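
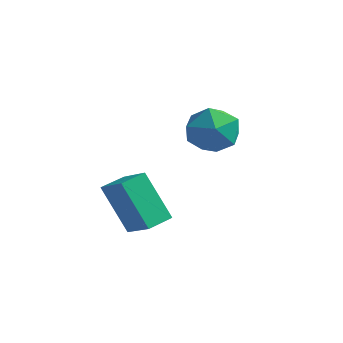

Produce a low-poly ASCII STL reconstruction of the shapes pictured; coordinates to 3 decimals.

solid 
facet normal -0.604 -0.361 0.711
outer loop
vertex -3.389 0.484 4.114
vertex -2.838 -0.52 4.073
vertex -2.482 0.299 4.791
endloop
endfacet
facet normal -0.516 0.344 0.785
outer loop
vertex -3.389 0.484 4.114
vertex -2.482 0.299 4.791
vertex -2.609 1.31 4.265
endloop
endfacet
facet normal -0.731 0.657 0.181
outer loop
vertex -3.389 0.484 4.114
vertex -2.609 1.31 4.265
vertex -3.043 1.115 3.222
endloop
endfacet
facet normal -0.953 0.147 -0.266
outer loop
vertex -3.389 0.484 4.114
vertex -3.043 1.115 3.222
vertex -3.184 -0.016 3.103
endloop
endfacet
facet normal -0.874 -0.482 0.061
outer loop
vertex -3.389 0.484 4.114
vertex -3.184 -0.016 3.103
vertex -2.838 -0.52 4.073
endloop
endfacet
facet normal 0.182 0.472 0.863
outer loop
vertex -2.609 1.31 4.265
vertex -2.482 0.299 4.791
vertex -1.576 0.816 4.317
endloop
endfacet
facet normal 0.039 -0.668 0.743
outer loop
vertex -2.482 0.299 4.791
vertex -2.838 -0.52 4.073
vertex -1.717 -0.315 4.198
endloop
endfacet
facet normal -0.398 -0.864 -0.307
outer loop
vertex -2.838 -0.52 4.073
vertex -3.184 -0.016 3.103
vertex -2.151 -0.51 3.155
endloop
endfacet
facet normal -0.525 0.154 -0.837
outer loop
vertex -3.184 -0.016 3.103
vertex -3.043 1.115 3.222
vertex -2.278 0.501 2.629
endloop
endfacet
facet normal -0.166 0.979 -0.114
outer loop
vertex -3.043 1.115 3.222
vertex -2.609 1.31 4.265
vertex -1.922 1.32 3.347
endloop
endfacet
facet normal 0.953 -0.147 0.266
outer loop
vertex -1.371 0.316 3.306
vertex -1.576 0.816 4.317
vertex -1.717 -0.315 4.198
endloop
endfacet
facet normal 0.731 -0.657 -0.181
outer loop
vertex -1.371 0.316 3.306
vertex -1.717 -0.315 4.198
vertex -2.151 -0.51 3.155
endloop
endfacet
facet normal 0.516 -0.344 -0.785
outer loop
vertex -1.371 0.316 3.306
vertex -2.151 -0.51 3.155
vertex -2.278 0.501 2.629
endloop
endfacet
facet normal 0.604 0.361 -0.711
outer loop
vertex -1.371 0.316 3.306
vertex -2.278 0.501 2.629
vertex -1.922 1.32 3.347
endloop
endfacet
facet normal 0.874 0.482 -0.061
outer loop
vertex -1.371 0.316 3.306
vertex -1.922 1.32 3.347
vertex -1.576 0.816 4.317
endloop
endfacet
facet normal 0.525 -0.154 0.837
outer loop
vertex -1.717 -0.315 4.198
vertex -1.576 0.816 4.317
vertex -2.482 0.299 4.791
endloop
endfacet
facet normal 0.166 -0.979 0.114
outer loop
vertex -2.151 -0.51 3.155
vertex -1.717 -0.315 4.198
vertex -2.838 -0.52 4.073
endloop
endfacet
facet normal -0.182 -0.472 -0.863
outer loop
vertex -2.278 0.501 2.629
vertex -2.151 -0.51 3.155
vertex -3.184 -0.016 3.103
endloop
endfacet
facet normal -0.039 0.668 -0.743
outer loop
vertex -1.922 1.32 3.347
vertex -2.278 0.501 2.629
vertex -3.043 1.115 3.222
endloop
endfacet
facet normal 0.398 0.864 0.307
outer loop
vertex -1.576 0.816 4.317
vertex -1.922 1.32 3.347
vertex -2.609 1.31 4.265
endloop
endfacet
facet normal -0.849 0.212 -0.485
outer loop
vertex -3.667 -4.156 2.257
vertex -3.498 -3.121 2.413
vertex -2.588 -4.054 0.412
endloop
endfacet
facet normal -0.159 -0.976 -0.147
outer loop
vertex -1.442 -4.339 1.067
vertex -3.667 -4.156 2.257
vertex -2.588 -4.054 0.412
endloop
endfacet
facet normal -0.849 0.212 -0.485
outer loop
vertex -2.588 -4.054 0.412
vertex -3.498 -3.121 2.413
vertex -2.419 -3.019 0.568
endloop
endfacet
facet normal 0.505 0.048 -0.862
outer loop
vertex -2.419 -3.019 0.568
vertex -1.442 -4.339 1.067
vertex -2.588 -4.054 0.412
endloop
endfacet
facet normal -0.505 -0.048 0.862
outer loop
vertex -3.667 -4.156 2.257
vertex -2.352 -3.406 3.068
vertex -3.498 -3.121 2.413
endloop
endfacet
facet normal -0.159 -0.976 -0.147
outer loop
vertex -2.521 -4.441 2.912
vertex -3.667 -4.156 2.257
vertex -1.442 -4.339 1.067
endloop
endfacet
facet normal -0.505 -0.048 0.862
outer loop
vertex -2.521 -4.441 2.912
vertex -2.352 -3.406 3.068
vertex -3.667 -4.156 2.257
endloop
endfacet
facet normal 0.159 0.976 0.147
outer loop
vertex -3.498 -3.121 2.413
vertex -2.352 -3.406 3.068
vertex -2.419 -3.019 0.568
endloop
endfacet
facet normal 0.505 0.048 -0.862
outer loop
vertex -1.273 -3.304 1.223
vertex -1.442 -4.339 1.067
vertex -2.419 -3.019 0.568
endloop
endfacet
facet normal 0.159 0.976 0.147
outer loop
vertex -2.419 -3.019 0.568
vertex -2.352 -3.406 3.068
vertex -1.273 -3.304 1.223
endloop
endfacet
facet normal 0.849 -0.212 0.485
outer loop
vertex -1.273 -3.304 1.223
vertex -2.521 -4.441 2.912
vertex -1.442 -4.339 1.067
endloop
endfacet
facet normal 0.849 -0.212 0.485
outer loop
vertex -2.352 -3.406 3.068
vertex -2.521 -4.441 2.912
vertex -1.273 -3.304 1.223
endloop
endfacet

endsolid


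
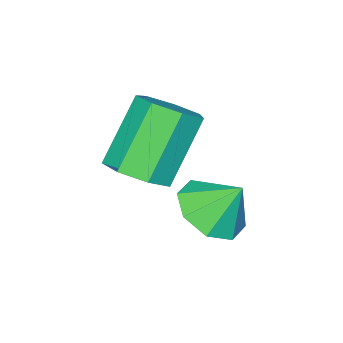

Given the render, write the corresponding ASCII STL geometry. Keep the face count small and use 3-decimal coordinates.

solid 
facet normal 0.230 -0.553 -0.801
outer loop
vertex -1.549 1.764 -2.941
vertex -2.058 2.387 -3.517
vertex -1.119 2.328 -3.207
endloop
endfacet
facet normal 0.500 0.027 0.865
outer loop
vertex -1.549 1.764 -2.941
vertex -1.119 2.328 -3.207
vertex -2.342 3.073 -2.523
endloop
endfacet
facet normal 0.230 -0.553 -0.801
outer loop
vertex -1.119 2.328 -3.207
vertex -2.058 2.387 -3.517
vertex -1.24 2.927 -3.655
endloop
endfacet
facet normal 0.637 0.540 0.550
outer loop
vertex -1.119 2.328 -3.207
vertex -1.24 2.927 -3.655
vertex -2.342 3.073 -2.523
endloop
endfacet
facet normal 0.230 -0.552 -0.801
outer loop
vertex -1.24 2.927 -3.655
vertex -2.058 2.387 -3.517
vertex -1.84 3.21 -4.022
endloop
endfacet
facet normal 0.320 0.928 0.192
outer loop
vertex -1.24 2.927 -3.655
vertex -1.84 3.21 -4.022
vertex -2.342 3.073 -2.523
endloop
endfacet
facet normal 0.229 -0.552 -0.801
outer loop
vertex -1.84 3.21 -4.022
vertex -2.058 2.387 -3.517
vertex -2.567 3.011 -4.093
endloop
endfacet
facet normal -0.264 0.965 -0.000
outer loop
vertex -1.84 3.21 -4.022
vertex -2.567 3.011 -4.093
vertex -2.342 3.073 -2.523
endloop
endfacet
facet normal 0.229 -0.553 -0.801
outer loop
vertex -2.567 3.011 -4.093
vertex -2.058 2.387 -3.517
vertex -2.996 2.446 -3.826
endloop
endfacet
facet normal -0.773 0.628 0.086
outer loop
vertex -2.567 3.011 -4.093
vertex -2.996 2.446 -3.826
vertex -2.342 3.073 -2.523
endloop
endfacet
facet normal 0.229 -0.553 -0.801
outer loop
vertex -2.996 2.446 -3.826
vertex -2.058 2.387 -3.517
vertex -2.876 1.847 -3.378
endloop
endfacet
facet normal -0.909 0.117 0.400
outer loop
vertex -2.996 2.446 -3.826
vertex -2.876 1.847 -3.378
vertex -2.342 3.073 -2.523
endloop
endfacet
facet normal 0.229 -0.553 -0.801
outer loop
vertex -2.876 1.847 -3.378
vertex -2.058 2.387 -3.517
vertex -2.276 1.564 -3.011
endloop
endfacet
facet normal -0.592 -0.271 0.759
outer loop
vertex -2.876 1.847 -3.378
vertex -2.276 1.564 -3.011
vertex -2.342 3.073 -2.523
endloop
endfacet
facet normal 0.229 -0.553 -0.801
outer loop
vertex -2.276 1.564 -3.011
vertex -2.058 2.387 -3.517
vertex -1.549 1.764 -2.941
endloop
endfacet
facet normal -0.007 -0.308 0.951
outer loop
vertex -2.276 1.564 -3.011
vertex -1.549 1.764 -2.941
vertex -2.342 3.073 -2.523
endloop
endfacet
facet normal 0.600 0.025 -0.799
outer loop
vertex -0.621 0.263 -2.072
vertex -1.093 0.926 -2.406
vertex -0.39 0.964 -1.877
endloop
endfacet
facet normal 0.741 -0.395 0.543
outer loop
vertex -0.621 0.263 -2.072
vertex -0.39 0.964 -1.877
vertex -1.875 0.211 -0.401
endloop
endfacet
facet normal 0.741 -0.395 0.543
outer loop
vertex -1.875 0.211 -0.401
vertex -0.39 0.964 -1.877
vertex -1.644 0.912 -0.206
endloop
endfacet
facet normal -0.599 -0.025 0.800
outer loop
vertex -1.875 0.211 -0.401
vertex -1.644 0.912 -0.206
vertex -2.347 0.874 -0.734
endloop
endfacet
facet normal 0.600 0.024 -0.799
outer loop
vertex -0.39 0.964 -1.877
vertex -1.093 0.926 -2.406
vertex -0.689 1.637 -2.081
endloop
endfacet
facet normal 0.698 0.473 0.538
outer loop
vertex -0.39 0.964 -1.877
vertex -0.689 1.637 -2.081
vertex -1.644 0.912 -0.206
endloop
endfacet
facet normal 0.698 0.472 0.538
outer loop
vertex -1.644 0.912 -0.206
vertex -0.689 1.637 -2.081
vertex -1.943 1.585 -0.409
endloop
endfacet
facet normal -0.599 -0.025 0.800
outer loop
vertex -1.644 0.912 -0.206
vertex -1.943 1.585 -0.409
vertex -2.347 0.874 -0.734
endloop
endfacet
facet normal 0.600 0.025 -0.800
outer loop
vertex -0.689 1.637 -2.081
vertex -1.093 0.926 -2.406
vertex -1.292 1.774 -2.529
endloop
endfacet
facet normal 0.129 0.983 0.127
outer loop
vertex -0.689 1.637 -2.081
vertex -1.292 1.774 -2.529
vertex -1.943 1.585 -0.409
endloop
endfacet
facet normal 0.130 0.983 0.128
outer loop
vertex -1.943 1.585 -0.409
vertex -1.292 1.774 -2.529
vertex -2.546 1.723 -0.857
endloop
endfacet
facet normal -0.600 -0.025 0.800
outer loop
vertex -1.943 1.585 -0.409
vertex -2.546 1.723 -0.857
vertex -2.347 0.874 -0.734
endloop
endfacet
facet normal 0.600 0.025 -0.800
outer loop
vertex -1.292 1.774 -2.529
vertex -1.093 0.926 -2.406
vertex -1.745 1.273 -2.884
endloop
endfacet
facet normal -0.536 0.754 -0.379
outer loop
vertex -1.292 1.774 -2.529
vertex -1.745 1.273 -2.884
vertex -2.546 1.723 -0.857
endloop
endfacet
facet normal -0.537 0.754 -0.379
outer loop
vertex -2.546 1.723 -0.857
vertex -1.745 1.273 -2.884
vertex -2.999 1.221 -1.213
endloop
endfacet
facet normal -0.600 -0.025 0.799
outer loop
vertex -2.546 1.723 -0.857
vertex -2.999 1.221 -1.213
vertex -2.347 0.874 -0.734
endloop
endfacet
facet normal 0.600 0.025 -0.800
outer loop
vertex -1.745 1.273 -2.884
vertex -1.093 0.926 -2.406
vertex -1.707 0.51 -2.879
endloop
endfacet
facet normal -0.798 -0.044 -0.601
outer loop
vertex -1.745 1.273 -2.884
vertex -1.707 0.51 -2.879
vertex -2.999 1.221 -1.213
endloop
endfacet
facet normal -0.798 -0.044 -0.601
outer loop
vertex -2.999 1.221 -1.213
vertex -1.707 0.51 -2.879
vertex -2.961 0.458 -1.208
endloop
endfacet
facet normal -0.600 -0.025 0.799
outer loop
vertex -2.999 1.221 -1.213
vertex -2.961 0.458 -1.208
vertex -2.347 0.874 -0.734
endloop
endfacet
facet normal 0.600 0.025 -0.800
outer loop
vertex -1.707 0.51 -2.879
vertex -1.093 0.926 -2.406
vertex -1.207 0.06 -2.518
endloop
endfacet
facet normal -0.460 -0.807 -0.370
outer loop
vertex -1.707 0.51 -2.879
vertex -1.207 0.06 -2.518
vertex -2.961 0.458 -1.208
endloop
endfacet
facet normal -0.459 -0.808 -0.369
outer loop
vertex -2.961 0.458 -1.208
vertex -1.207 0.06 -2.518
vertex -2.461 0.009 -0.846
endloop
endfacet
facet normal -0.601 -0.024 0.799
outer loop
vertex -2.961 0.458 -1.208
vertex -2.461 0.009 -0.846
vertex -2.347 0.874 -0.734
endloop
endfacet
facet normal 0.600 0.024 -0.800
outer loop
vertex -1.207 0.06 -2.518
vertex -1.093 0.926 -2.406
vertex -0.621 0.263 -2.072
endloop
endfacet
facet normal 0.227 -0.964 0.141
outer loop
vertex -1.207 0.06 -2.518
vertex -0.621 0.263 -2.072
vertex -2.461 0.009 -0.846
endloop
endfacet
facet normal 0.226 -0.964 0.140
outer loop
vertex -2.461 0.009 -0.846
vertex -0.621 0.263 -2.072
vertex -1.875 0.211 -0.401
endloop
endfacet
facet normal -0.599 -0.025 0.800
outer loop
vertex -2.461 0.009 -0.846
vertex -1.875 0.211 -0.401
vertex -2.347 0.874 -0.734
endloop
endfacet

endsolid


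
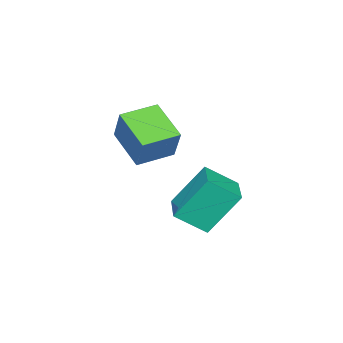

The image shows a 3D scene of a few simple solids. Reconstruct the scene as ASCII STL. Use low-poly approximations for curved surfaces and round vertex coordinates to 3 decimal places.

solid 
facet normal -0.844 0.523 0.117
outer loop
vertex -2.339 -2.635 -1.446
vertex -1.794 -2.054 -0.105
vertex -1.624 -1.286 -2.321
endloop
endfacet
facet normal -0.350 -0.372 -0.860
outer loop
vertex -0.366 -2.066 -2.495
vertex -2.339 -2.635 -1.446
vertex -1.624 -1.286 -2.321
endloop
endfacet
facet normal -0.844 0.524 0.117
outer loop
vertex -1.624 -1.286 -2.321
vertex -1.794 -2.054 -0.105
vertex -1.078 -0.705 -0.981
endloop
endfacet
facet normal 0.406 0.766 -0.498
outer loop
vertex -1.078 -0.705 -0.981
vertex -0.366 -2.066 -2.495
vertex -1.624 -1.286 -2.321
endloop
endfacet
facet normal -0.406 -0.766 0.497
outer loop
vertex -2.339 -2.635 -1.446
vertex -0.536 -2.834 -0.279
vertex -1.794 -2.054 -0.105
endloop
endfacet
facet normal -0.350 -0.373 -0.860
outer loop
vertex -1.082 -3.415 -1.619
vertex -2.339 -2.635 -1.446
vertex -0.366 -2.066 -2.495
endloop
endfacet
facet normal -0.407 -0.766 0.498
outer loop
vertex -1.082 -3.415 -1.619
vertex -0.536 -2.834 -0.279
vertex -2.339 -2.635 -1.446
endloop
endfacet
facet normal 0.350 0.372 0.860
outer loop
vertex -1.794 -2.054 -0.105
vertex -0.536 -2.834 -0.279
vertex -1.078 -0.705 -0.981
endloop
endfacet
facet normal 0.407 0.766 -0.497
outer loop
vertex 0.179 -1.485 -1.154
vertex -0.366 -2.066 -2.495
vertex -1.078 -0.705 -0.981
endloop
endfacet
facet normal 0.349 0.372 0.860
outer loop
vertex -1.078 -0.705 -0.981
vertex -0.536 -2.834 -0.279
vertex 0.179 -1.485 -1.154
endloop
endfacet
facet normal 0.844 -0.523 -0.116
outer loop
vertex 0.179 -1.485 -1.154
vertex -1.082 -3.415 -1.619
vertex -0.366 -2.066 -2.495
endloop
endfacet
facet normal 0.844 -0.523 -0.117
outer loop
vertex -0.536 -2.834 -0.279
vertex -1.082 -3.415 -1.619
vertex 0.179 -1.485 -1.154
endloop
endfacet
facet normal -0.347 0.464 0.815
outer loop
vertex -0.505 0.553 -1.967
vertex 0.711 1.341 -1.899
vertex -1.094 1.533 -2.776
endloop
endfacet
facet normal -0.838 -0.543 -0.047
outer loop
vertex -0.411 0.619 -4.381
vertex -0.505 0.553 -1.967
vertex -1.094 1.533 -2.776
endloop
endfacet
facet normal -0.347 0.464 0.815
outer loop
vertex -1.094 1.533 -2.776
vertex 0.711 1.341 -1.899
vertex 0.122 2.321 -2.707
endloop
endfacet
facet normal -0.421 0.700 -0.577
outer loop
vertex 0.122 2.321 -2.707
vertex -0.411 0.619 -4.381
vertex -1.094 1.533 -2.776
endloop
endfacet
facet normal 0.421 -0.699 0.577
outer loop
vertex -0.505 0.553 -1.967
vertex 1.394 0.427 -3.504
vertex 0.711 1.341 -1.899
endloop
endfacet
facet normal -0.838 -0.543 -0.047
outer loop
vertex 0.178 -0.361 -3.573
vertex -0.505 0.553 -1.967
vertex -0.411 0.619 -4.381
endloop
endfacet
facet normal 0.421 -0.700 0.577
outer loop
vertex 0.178 -0.361 -3.573
vertex 1.394 0.427 -3.504
vertex -0.505 0.553 -1.967
endloop
endfacet
facet normal 0.838 0.543 0.048
outer loop
vertex 0.711 1.341 -1.899
vertex 1.394 0.427 -3.504
vertex 0.122 2.321 -2.707
endloop
endfacet
facet normal -0.421 0.700 -0.577
outer loop
vertex 0.805 1.407 -4.313
vertex -0.411 0.619 -4.381
vertex 0.122 2.321 -2.707
endloop
endfacet
facet normal 0.838 0.543 0.047
outer loop
vertex 0.122 2.321 -2.707
vertex 1.394 0.427 -3.504
vertex 0.805 1.407 -4.313
endloop
endfacet
facet normal 0.346 -0.464 -0.815
outer loop
vertex 0.805 1.407 -4.313
vertex 0.178 -0.361 -3.573
vertex -0.411 0.619 -4.381
endloop
endfacet
facet normal 0.347 -0.464 -0.815
outer loop
vertex 1.394 0.427 -3.504
vertex 0.178 -0.361 -3.573
vertex 0.805 1.407 -4.313
endloop
endfacet

endsolid


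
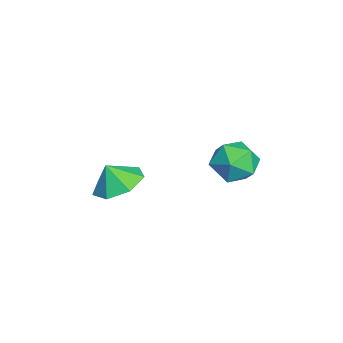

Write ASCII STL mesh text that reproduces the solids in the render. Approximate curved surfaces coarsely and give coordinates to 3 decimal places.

solid 
facet normal 0.031 0.439 -0.898
outer loop
vertex 0.601 -0.658 -1.011
vertex -0.314 -1.108 -1.263
vertex -0.146 -0.18 -0.803
endloop
endfacet
facet normal 0.396 0.231 0.889
outer loop
vertex 0.601 -0.658 -1.011
vertex -0.146 -0.18 -0.803
vertex -0.346 -1.552 -0.357
endloop
endfacet
facet normal 0.032 0.439 -0.898
outer loop
vertex -0.146 -0.18 -0.803
vertex -0.314 -1.108 -1.263
vertex -1.019 -0.4 -0.942
endloop
endfacet
facet normal -0.229 0.331 0.915
outer loop
vertex -0.146 -0.18 -0.803
vertex -1.019 -0.4 -0.942
vertex -0.346 -1.552 -0.357
endloop
endfacet
facet normal 0.032 0.439 -0.898
outer loop
vertex -1.019 -0.4 -0.942
vertex -0.314 -1.108 -1.263
vertex -1.361 -1.154 -1.323
endloop
endfacet
facet normal -0.698 -0.045 0.715
outer loop
vertex -1.019 -0.4 -0.942
vertex -1.361 -1.154 -1.323
vertex -0.346 -1.552 -0.357
endloop
endfacet
facet normal 0.032 0.439 -0.898
outer loop
vertex -1.361 -1.154 -1.323
vertex -0.314 -1.108 -1.263
vertex -0.915 -1.873 -1.659
endloop
endfacet
facet normal -0.658 -0.613 0.438
outer loop
vertex -1.361 -1.154 -1.323
vertex -0.915 -1.873 -1.659
vertex -0.346 -1.552 -0.357
endloop
endfacet
facet normal 0.032 0.439 -0.898
outer loop
vertex -0.915 -1.873 -1.659
vertex -0.314 -1.108 -1.263
vertex -0.016 -2.017 -1.697
endloop
endfacet
facet normal -0.139 -0.946 0.294
outer loop
vertex -0.915 -1.873 -1.659
vertex -0.016 -2.017 -1.697
vertex -0.346 -1.552 -0.357
endloop
endfacet
facet normal 0.031 0.439 -0.898
outer loop
vertex -0.016 -2.017 -1.697
vertex -0.314 -1.108 -1.263
vertex 0.659 -1.476 -1.409
endloop
endfacet
facet normal 0.469 -0.792 0.390
outer loop
vertex -0.016 -2.017 -1.697
vertex 0.659 -1.476 -1.409
vertex -0.346 -1.552 -0.357
endloop
endfacet
facet normal 0.031 0.439 -0.898
outer loop
vertex 0.659 -1.476 -1.409
vertex -0.314 -1.108 -1.263
vertex 0.601 -0.658 -1.011
endloop
endfacet
facet normal 0.706 -0.269 0.655
outer loop
vertex 0.659 -1.476 -1.409
vertex 0.601 -0.658 -1.011
vertex -0.346 -1.552 -0.357
endloop
endfacet
facet normal -0.366 0.755 0.544
outer loop
vertex -0.369 3.873 0.029
vertex -0.814 3.218 0.639
vertex 0.115 3.529 0.833
endloop
endfacet
facet normal 0.257 0.935 0.245
outer loop
vertex -0.369 3.873 0.029
vertex 0.115 3.529 0.833
vertex 0.596 3.625 -0.038
endloop
endfacet
facet normal 0.190 0.866 -0.463
outer loop
vertex -0.369 3.873 0.029
vertex 0.596 3.625 -0.038
vertex -0.036 3.373 -0.769
endloop
endfacet
facet normal -0.473 0.644 -0.601
outer loop
vertex -0.369 3.873 0.029
vertex -0.036 3.373 -0.769
vertex -0.908 3.122 -0.351
endloop
endfacet
facet normal -0.817 0.576 0.022
outer loop
vertex -0.369 3.873 0.029
vertex -0.908 3.122 -0.351
vertex -0.814 3.218 0.639
endloop
endfacet
facet normal 0.750 0.470 0.466
outer loop
vertex 0.596 3.625 -0.038
vertex 0.115 3.529 0.833
vertex 0.748 2.818 0.531
endloop
endfacet
facet normal -0.258 0.179 0.949
outer loop
vertex 0.115 3.529 0.833
vertex -0.814 3.218 0.639
vertex -0.124 2.567 0.949
endloop
endfacet
facet normal -0.988 -0.112 0.105
outer loop
vertex -0.814 3.218 0.639
vertex -0.908 3.122 -0.351
vertex -0.756 2.315 0.218
endloop
endfacet
facet normal -0.432 -0.001 -0.902
outer loop
vertex -0.908 3.122 -0.351
vertex -0.036 3.373 -0.769
vertex -0.275 2.411 -0.653
endloop
endfacet
facet normal 0.642 0.357 -0.678
outer loop
vertex -0.036 3.373 -0.769
vertex 0.596 3.625 -0.038
vertex 0.654 2.722 -0.459
endloop
endfacet
facet normal 0.473 -0.644 0.601
outer loop
vertex 0.209 2.067 0.151
vertex 0.748 2.818 0.531
vertex -0.124 2.567 0.949
endloop
endfacet
facet normal -0.190 -0.866 0.463
outer loop
vertex 0.209 2.067 0.151
vertex -0.124 2.567 0.949
vertex -0.756 2.315 0.218
endloop
endfacet
facet normal -0.257 -0.935 -0.245
outer loop
vertex 0.209 2.067 0.151
vertex -0.756 2.315 0.218
vertex -0.275 2.411 -0.653
endloop
endfacet
facet normal 0.366 -0.755 -0.544
outer loop
vertex 0.209 2.067 0.151
vertex -0.275 2.411 -0.653
vertex 0.654 2.722 -0.459
endloop
endfacet
facet normal 0.817 -0.576 -0.022
outer loop
vertex 0.209 2.067 0.151
vertex 0.654 2.722 -0.459
vertex 0.748 2.818 0.531
endloop
endfacet
facet normal 0.432 0.001 0.902
outer loop
vertex -0.124 2.567 0.949
vertex 0.748 2.818 0.531
vertex 0.115 3.529 0.833
endloop
endfacet
facet normal -0.642 -0.357 0.678
outer loop
vertex -0.756 2.315 0.218
vertex -0.124 2.567 0.949
vertex -0.814 3.218 0.639
endloop
endfacet
facet normal -0.750 -0.470 -0.466
outer loop
vertex -0.275 2.411 -0.653
vertex -0.756 2.315 0.218
vertex -0.908 3.122 -0.351
endloop
endfacet
facet normal 0.258 -0.179 -0.949
outer loop
vertex 0.654 2.722 -0.459
vertex -0.275 2.411 -0.653
vertex -0.036 3.373 -0.769
endloop
endfacet
facet normal 0.988 0.112 -0.105
outer loop
vertex 0.748 2.818 0.531
vertex 0.654 2.722 -0.459
vertex 0.596 3.625 -0.038
endloop
endfacet

endsolid


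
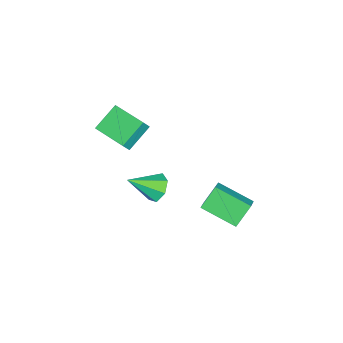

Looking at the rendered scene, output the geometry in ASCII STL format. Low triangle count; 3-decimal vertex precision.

solid 
facet normal -0.474 0.676 -0.564
outer loop
vertex 3.19 -1.897 -1.939
vertex 2.743 -1.598 -1.205
vertex 3.542 -1.315 -1.537
endloop
endfacet
facet normal 0.884 -0.274 -0.378
outer loop
vertex 3.19 -1.897 -1.939
vertex 3.542 -1.315 -1.537
vertex 3.657 -2.902 -0.115
endloop
endfacet
facet normal -0.474 0.676 -0.564
outer loop
vertex 3.542 -1.315 -1.537
vertex 2.743 -1.598 -1.205
vertex 3.292 -0.946 -0.885
endloop
endfacet
facet normal 0.942 0.260 0.214
outer loop
vertex 3.542 -1.315 -1.537
vertex 3.292 -0.946 -0.885
vertex 3.657 -2.902 -0.115
endloop
endfacet
facet normal -0.473 0.676 -0.565
outer loop
vertex 3.292 -0.946 -0.885
vertex 2.743 -1.598 -1.205
vertex 2.629 -1.067 -0.474
endloop
endfacet
facet normal 0.429 0.399 0.810
outer loop
vertex 3.292 -0.946 -0.885
vertex 2.629 -1.067 -0.474
vertex 3.657 -2.902 -0.115
endloop
endfacet
facet normal -0.474 0.676 -0.565
outer loop
vertex 2.629 -1.067 -0.474
vertex 2.743 -1.598 -1.205
vertex 2.052 -1.588 -0.613
endloop
endfacet
facet normal -0.267 0.039 0.963
outer loop
vertex 2.629 -1.067 -0.474
vertex 2.052 -1.588 -0.613
vertex 3.657 -2.902 -0.115
endloop
endfacet
facet normal -0.474 0.676 -0.564
outer loop
vertex 2.052 -1.588 -0.613
vertex 2.743 -1.598 -1.205
vertex 1.995 -2.116 -1.198
endloop
endfacet
facet normal -0.623 -0.550 0.557
outer loop
vertex 2.052 -1.588 -0.613
vertex 1.995 -2.116 -1.198
vertex 3.657 -2.902 -0.115
endloop
endfacet
facet normal -0.474 0.676 -0.564
outer loop
vertex 1.995 -2.116 -1.198
vertex 2.743 -1.598 -1.205
vertex 2.502 -2.253 -1.788
endloop
endfacet
facet normal -0.370 -0.923 -0.103
outer loop
vertex 1.995 -2.116 -1.198
vertex 2.502 -2.253 -1.788
vertex 3.657 -2.902 -0.115
endloop
endfacet
facet normal -0.474 0.676 -0.564
outer loop
vertex 2.502 -2.253 -1.788
vertex 2.743 -1.598 -1.205
vertex 3.19 -1.897 -1.939
endloop
endfacet
facet normal 0.301 -0.801 -0.518
outer loop
vertex 2.502 -2.253 -1.788
vertex 3.19 -1.897 -1.939
vertex 3.657 -2.902 -0.115
endloop
endfacet
facet normal -0.834 -0.160 -0.528
outer loop
vertex 2.318 1.605 0.147
vertex 2.414 3.574 -0.603
vertex 3.143 1.124 -1.01
endloop
endfacet
facet normal -0.045 -0.934 0.356
outer loop
vertex 3.986 1.286 -0.477
vertex 2.318 1.605 0.147
vertex 3.143 1.124 -1.01
endloop
endfacet
facet normal -0.834 -0.160 -0.528
outer loop
vertex 3.143 1.124 -1.01
vertex 2.414 3.574 -0.603
vertex 3.239 3.093 -1.76
endloop
endfacet
facet normal 0.549 -0.321 -0.772
outer loop
vertex 3.239 3.093 -1.76
vertex 3.986 1.286 -0.477
vertex 3.143 1.124 -1.01
endloop
endfacet
facet normal -0.549 0.321 0.772
outer loop
vertex 2.318 1.605 0.147
vertex 3.257 3.736 -0.07
vertex 2.414 3.574 -0.603
endloop
endfacet
facet normal -0.045 -0.934 0.356
outer loop
vertex 3.161 1.767 0.68
vertex 2.318 1.605 0.147
vertex 3.986 1.286 -0.477
endloop
endfacet
facet normal -0.549 0.321 0.772
outer loop
vertex 3.161 1.767 0.68
vertex 3.257 3.736 -0.07
vertex 2.318 1.605 0.147
endloop
endfacet
facet normal 0.045 0.934 -0.356
outer loop
vertex 2.414 3.574 -0.603
vertex 3.257 3.736 -0.07
vertex 3.239 3.093 -1.76
endloop
endfacet
facet normal 0.549 -0.321 -0.772
outer loop
vertex 4.082 3.255 -1.227
vertex 3.986 1.286 -0.477
vertex 3.239 3.093 -1.76
endloop
endfacet
facet normal 0.045 0.934 -0.356
outer loop
vertex 3.239 3.093 -1.76
vertex 3.257 3.736 -0.07
vertex 4.082 3.255 -1.227
endloop
endfacet
facet normal 0.834 0.160 0.528
outer loop
vertex 4.082 3.255 -1.227
vertex 3.161 1.767 0.68
vertex 3.986 1.286 -0.477
endloop
endfacet
facet normal 0.834 0.160 0.528
outer loop
vertex 3.257 3.736 -0.07
vertex 3.161 1.767 0.68
vertex 4.082 3.255 -1.227
endloop
endfacet
facet normal -0.514 0.196 -0.835
outer loop
vertex 1.426 -4.108 3.416
vertex 2.206 -2.224 3.377
vertex 2.747 -4.674 2.47
endloop
endfacet
facet normal -0.382 -0.924 0.019
outer loop
vertex 3.174 -4.836 3.163
vertex 1.426 -4.108 3.416
vertex 2.747 -4.674 2.47
endloop
endfacet
facet normal -0.514 0.196 -0.835
outer loop
vertex 2.747 -4.674 2.47
vertex 2.206 -2.224 3.377
vertex 3.527 -2.789 2.431
endloop
endfacet
facet normal 0.768 -0.329 -0.550
outer loop
vertex 3.527 -2.789 2.431
vertex 3.174 -4.836 3.163
vertex 2.747 -4.674 2.47
endloop
endfacet
facet normal -0.768 0.329 0.550
outer loop
vertex 1.426 -4.108 3.416
vertex 2.633 -2.386 4.07
vertex 2.206 -2.224 3.377
endloop
endfacet
facet normal -0.382 -0.924 0.018
outer loop
vertex 1.853 -4.271 4.109
vertex 1.426 -4.108 3.416
vertex 3.174 -4.836 3.163
endloop
endfacet
facet normal -0.767 0.329 0.550
outer loop
vertex 1.853 -4.271 4.109
vertex 2.633 -2.386 4.07
vertex 1.426 -4.108 3.416
endloop
endfacet
facet normal 0.382 0.924 -0.019
outer loop
vertex 2.206 -2.224 3.377
vertex 2.633 -2.386 4.07
vertex 3.527 -2.789 2.431
endloop
endfacet
facet normal 0.767 -0.329 -0.550
outer loop
vertex 3.954 -2.952 3.124
vertex 3.174 -4.836 3.163
vertex 3.527 -2.789 2.431
endloop
endfacet
facet normal 0.383 0.924 -0.018
outer loop
vertex 3.527 -2.789 2.431
vertex 2.633 -2.386 4.07
vertex 3.954 -2.952 3.124
endloop
endfacet
facet normal 0.514 -0.196 0.835
outer loop
vertex 3.954 -2.952 3.124
vertex 1.853 -4.271 4.109
vertex 3.174 -4.836 3.163
endloop
endfacet
facet normal 0.514 -0.196 0.835
outer loop
vertex 2.633 -2.386 4.07
vertex 1.853 -4.271 4.109
vertex 3.954 -2.952 3.124
endloop
endfacet

endsolid


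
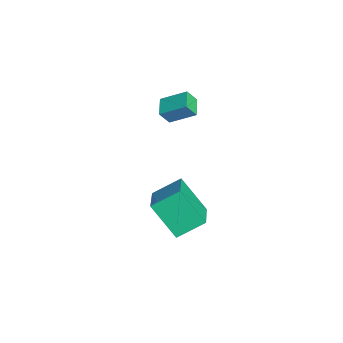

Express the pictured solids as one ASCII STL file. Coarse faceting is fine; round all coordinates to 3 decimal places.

solid 
facet normal -0.423 -0.495 0.759
outer loop
vertex -0.81 2.398 -2.166
vertex -2.534 2.7 -2.929
vertex -0.683 1.006 -3.003
endloop
endfacet
facet normal 0.903 -0.158 0.400
outer loop
vertex 0.234 2.08 -4.651
vertex -0.81 2.398 -2.166
vertex -0.683 1.006 -3.003
endloop
endfacet
facet normal -0.423 -0.495 0.759
outer loop
vertex -0.683 1.006 -3.003
vertex -2.534 2.7 -2.929
vertex -2.408 1.308 -3.767
endloop
endfacet
facet normal 0.078 -0.855 -0.514
outer loop
vertex -2.408 1.308 -3.767
vertex 0.234 2.08 -4.651
vertex -0.683 1.006 -3.003
endloop
endfacet
facet normal -0.078 0.854 0.514
outer loop
vertex -0.81 2.398 -2.166
vertex -1.617 3.774 -4.577
vertex -2.534 2.7 -2.929
endloop
endfacet
facet normal 0.903 -0.159 0.400
outer loop
vertex 0.108 3.472 -3.813
vertex -0.81 2.398 -2.166
vertex 0.234 2.08 -4.651
endloop
endfacet
facet normal -0.078 0.854 0.514
outer loop
vertex 0.108 3.472 -3.813
vertex -1.617 3.774 -4.577
vertex -0.81 2.398 -2.166
endloop
endfacet
facet normal -0.903 0.159 -0.399
outer loop
vertex -2.534 2.7 -2.929
vertex -1.617 3.774 -4.577
vertex -2.408 1.308 -3.767
endloop
endfacet
facet normal 0.078 -0.854 -0.514
outer loop
vertex -1.49 2.382 -5.414
vertex 0.234 2.08 -4.651
vertex -2.408 1.308 -3.767
endloop
endfacet
facet normal -0.903 0.158 -0.400
outer loop
vertex -2.408 1.308 -3.767
vertex -1.617 3.774 -4.577
vertex -1.49 2.382 -5.414
endloop
endfacet
facet normal 0.423 0.495 -0.759
outer loop
vertex -1.49 2.382 -5.414
vertex 0.108 3.472 -3.813
vertex 0.234 2.08 -4.651
endloop
endfacet
facet normal 0.423 0.495 -0.759
outer loop
vertex -1.617 3.774 -4.577
vertex 0.108 3.472 -3.813
vertex -1.49 2.382 -5.414
endloop
endfacet
facet normal -0.960 0.166 0.224
outer loop
vertex -4.261 1.949 1.593
vertex -3.879 3.157 2.338
vertex -4.35 2.434 0.852
endloop
endfacet
facet normal -0.260 -0.822 -0.507
outer loop
vertex -3.361 2.263 0.622
vertex -4.261 1.949 1.593
vertex -4.35 2.434 0.852
endloop
endfacet
facet normal -0.960 0.165 0.224
outer loop
vertex -4.35 2.434 0.852
vertex -3.879 3.157 2.338
vertex -3.968 3.642 1.598
endloop
endfacet
facet normal -0.099 0.545 -0.832
outer loop
vertex -3.968 3.642 1.598
vertex -3.361 2.263 0.622
vertex -4.35 2.434 0.852
endloop
endfacet
facet normal 0.099 -0.545 0.833
outer loop
vertex -4.261 1.949 1.593
vertex -2.89 2.986 2.108
vertex -3.879 3.157 2.338
endloop
endfacet
facet normal -0.260 -0.822 -0.507
outer loop
vertex -3.272 1.778 1.362
vertex -4.261 1.949 1.593
vertex -3.361 2.263 0.622
endloop
endfacet
facet normal 0.100 -0.546 0.832
outer loop
vertex -3.272 1.778 1.362
vertex -2.89 2.986 2.108
vertex -4.261 1.949 1.593
endloop
endfacet
facet normal 0.260 0.822 0.507
outer loop
vertex -3.879 3.157 2.338
vertex -2.89 2.986 2.108
vertex -3.968 3.642 1.598
endloop
endfacet
facet normal -0.100 0.545 -0.832
outer loop
vertex -2.979 3.471 1.367
vertex -3.361 2.263 0.622
vertex -3.968 3.642 1.598
endloop
endfacet
facet normal 0.260 0.822 0.507
outer loop
vertex -3.968 3.642 1.598
vertex -2.89 2.986 2.108
vertex -2.979 3.471 1.367
endloop
endfacet
facet normal 0.960 -0.166 -0.224
outer loop
vertex -2.979 3.471 1.367
vertex -3.272 1.778 1.362
vertex -3.361 2.263 0.622
endloop
endfacet
facet normal 0.960 -0.166 -0.224
outer loop
vertex -2.89 2.986 2.108
vertex -3.272 1.778 1.362
vertex -2.979 3.471 1.367
endloop
endfacet

endsolid


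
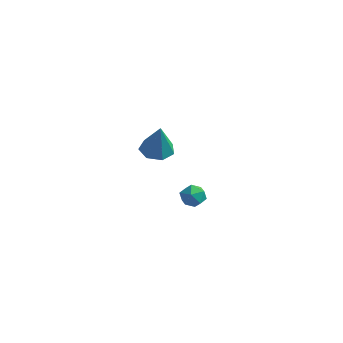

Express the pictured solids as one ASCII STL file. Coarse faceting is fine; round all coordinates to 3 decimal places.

solid 
facet normal -0.442 0.625 0.643
outer loop
vertex -1.912 1.658 -3.365
vertex -1.456 1.433 -2.833
vertex -1.27 2.003 -3.259
endloop
endfacet
facet normal -0.470 0.882 -0.023
outer loop
vertex -1.912 1.658 -3.365
vertex -1.27 2.003 -3.259
vertex -1.503 1.861 -3.943
endloop
endfacet
facet normal -0.808 0.403 -0.430
outer loop
vertex -1.912 1.658 -3.365
vertex -1.503 1.861 -3.943
vertex -1.833 1.204 -3.939
endloop
endfacet
facet normal -0.989 -0.150 -0.018
outer loop
vertex -1.912 1.658 -3.365
vertex -1.833 1.204 -3.939
vertex -1.805 0.939 -3.253
endloop
endfacet
facet normal -0.762 -0.012 0.648
outer loop
vertex -1.912 1.658 -3.365
vertex -1.805 0.939 -3.253
vertex -1.456 1.433 -2.833
endloop
endfacet
facet normal 0.199 0.944 -0.264
outer loop
vertex -1.503 1.861 -3.943
vertex -1.27 2.003 -3.259
vertex -0.795 1.761 -3.767
endloop
endfacet
facet normal 0.244 0.528 0.813
outer loop
vertex -1.27 2.003 -3.259
vertex -1.456 1.433 -2.833
vertex -0.767 1.496 -3.081
endloop
endfacet
facet normal -0.275 -0.503 0.820
outer loop
vertex -1.456 1.433 -2.833
vertex -1.805 0.939 -3.253
vertex -1.097 0.839 -3.077
endloop
endfacet
facet normal -0.641 -0.725 -0.254
outer loop
vertex -1.805 0.939 -3.253
vertex -1.833 1.204 -3.939
vertex -1.33 0.697 -3.761
endloop
endfacet
facet normal -0.347 0.169 -0.922
outer loop
vertex -1.833 1.204 -3.939
vertex -1.503 1.861 -3.943
vertex -1.144 1.267 -4.187
endloop
endfacet
facet normal 0.989 0.150 0.018
outer loop
vertex -0.688 1.042 -3.655
vertex -0.795 1.761 -3.767
vertex -0.767 1.496 -3.081
endloop
endfacet
facet normal 0.808 -0.403 0.430
outer loop
vertex -0.688 1.042 -3.655
vertex -0.767 1.496 -3.081
vertex -1.097 0.839 -3.077
endloop
endfacet
facet normal 0.470 -0.882 0.023
outer loop
vertex -0.688 1.042 -3.655
vertex -1.097 0.839 -3.077
vertex -1.33 0.697 -3.761
endloop
endfacet
facet normal 0.442 -0.625 -0.643
outer loop
vertex -0.688 1.042 -3.655
vertex -1.33 0.697 -3.761
vertex -1.144 1.267 -4.187
endloop
endfacet
facet normal 0.762 0.012 -0.648
outer loop
vertex -0.688 1.042 -3.655
vertex -1.144 1.267 -4.187
vertex -0.795 1.761 -3.767
endloop
endfacet
facet normal 0.641 0.725 0.254
outer loop
vertex -0.767 1.496 -3.081
vertex -0.795 1.761 -3.767
vertex -1.27 2.003 -3.259
endloop
endfacet
facet normal 0.347 -0.169 0.922
outer loop
vertex -1.097 0.839 -3.077
vertex -0.767 1.496 -3.081
vertex -1.456 1.433 -2.833
endloop
endfacet
facet normal -0.199 -0.944 0.264
outer loop
vertex -1.33 0.697 -3.761
vertex -1.097 0.839 -3.077
vertex -1.805 0.939 -3.253
endloop
endfacet
facet normal -0.244 -0.528 -0.813
outer loop
vertex -1.144 1.267 -4.187
vertex -1.33 0.697 -3.761
vertex -1.833 1.204 -3.939
endloop
endfacet
facet normal 0.275 0.503 -0.820
outer loop
vertex -0.795 1.761 -3.767
vertex -1.144 1.267 -4.187
vertex -1.503 1.861 -3.943
endloop
endfacet
facet normal -0.241 0.182 -0.953
outer loop
vertex -0.278 -2.826 1.62
vertex -0.902 -2.339 1.871
vertex -0.115 -2.13 1.712
endloop
endfacet
facet normal 0.963 -0.241 0.120
outer loop
vertex -0.278 -2.826 1.62
vertex -0.115 -2.13 1.712
vertex -0.478 -2.661 3.549
endloop
endfacet
facet normal -0.241 0.183 -0.953
outer loop
vertex -0.115 -2.13 1.712
vertex -0.902 -2.339 1.871
vertex -0.544 -1.592 1.924
endloop
endfacet
facet normal 0.799 0.516 0.307
outer loop
vertex -0.115 -2.13 1.712
vertex -0.544 -1.592 1.924
vertex -0.478 -2.661 3.549
endloop
endfacet
facet normal -0.241 0.183 -0.953
outer loop
vertex -0.544 -1.592 1.924
vertex -0.902 -2.339 1.871
vertex -1.243 -1.617 2.096
endloop
endfacet
facet normal 0.104 0.833 0.544
outer loop
vertex -0.544 -1.592 1.924
vertex -1.243 -1.617 2.096
vertex -0.478 -2.661 3.549
endloop
endfacet
facet normal -0.242 0.183 -0.953
outer loop
vertex -1.243 -1.617 2.096
vertex -0.902 -2.339 1.871
vertex -1.685 -2.185 2.099
endloop
endfacet
facet normal -0.597 0.468 0.651
outer loop
vertex -1.243 -1.617 2.096
vertex -1.685 -2.185 2.099
vertex -0.478 -2.661 3.549
endloop
endfacet
facet normal -0.242 0.183 -0.953
outer loop
vertex -1.685 -2.185 2.099
vertex -0.902 -2.339 1.871
vertex -1.537 -2.87 1.93
endloop
endfacet
facet normal -0.779 -0.304 0.549
outer loop
vertex -1.685 -2.185 2.099
vertex -1.537 -2.87 1.93
vertex -0.478 -2.661 3.549
endloop
endfacet
facet normal -0.241 0.183 -0.953
outer loop
vertex -1.537 -2.87 1.93
vertex -0.902 -2.339 1.871
vertex -0.911 -3.155 1.717
endloop
endfacet
facet normal -0.303 -0.900 0.314
outer loop
vertex -1.537 -2.87 1.93
vertex -0.911 -3.155 1.717
vertex -0.478 -2.661 3.549
endloop
endfacet
facet normal -0.241 0.183 -0.953
outer loop
vertex -0.911 -3.155 1.717
vertex -0.902 -2.339 1.871
vertex -0.278 -2.826 1.62
endloop
endfacet
facet normal 0.472 -0.873 0.124
outer loop
vertex -0.911 -3.155 1.717
vertex -0.278 -2.826 1.62
vertex -0.478 -2.661 3.549
endloop
endfacet

endsolid


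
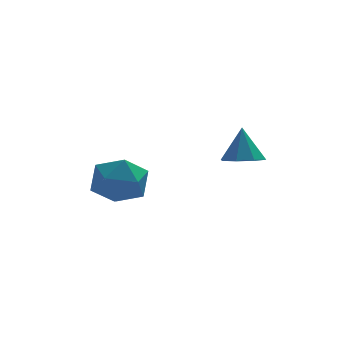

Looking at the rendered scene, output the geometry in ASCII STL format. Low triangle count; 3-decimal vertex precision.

solid 
facet normal 0.092 0.994 -0.055
outer loop
vertex -0.193 2.739 -1.899
vertex -1.285 2.851 -1.707
vertex -0.568 2.832 -0.854
endloop
endfacet
facet normal 0.694 0.696 0.187
outer loop
vertex -0.193 2.739 -1.899
vertex -0.568 2.832 -0.854
vertex 0.234 2.097 -1.094
endloop
endfacet
facet normal 0.924 0.232 -0.305
outer loop
vertex -0.193 2.739 -1.899
vertex 0.234 2.097 -1.094
vertex 0.013 1.661 -2.096
endloop
endfacet
facet normal 0.465 0.244 -0.851
outer loop
vertex -0.193 2.739 -1.899
vertex 0.013 1.661 -2.096
vertex -0.926 2.128 -2.475
endloop
endfacet
facet normal -0.049 0.716 -0.697
outer loop
vertex -0.193 2.739 -1.899
vertex -0.926 2.128 -2.475
vertex -1.285 2.851 -1.707
endloop
endfacet
facet normal 0.535 0.329 0.778
outer loop
vertex 0.234 2.097 -1.094
vertex -0.568 2.832 -0.854
vertex -0.594 1.812 -0.405
endloop
endfacet
facet normal -0.437 0.812 0.386
outer loop
vertex -0.568 2.832 -0.854
vertex -1.285 2.851 -1.707
vertex -1.533 2.279 -0.784
endloop
endfacet
facet normal -0.667 0.361 -0.652
outer loop
vertex -1.285 2.851 -1.707
vertex -0.926 2.128 -2.475
vertex -1.754 1.843 -1.786
endloop
endfacet
facet normal 0.164 -0.401 -0.901
outer loop
vertex -0.926 2.128 -2.475
vertex 0.013 1.661 -2.096
vertex -0.952 1.108 -2.026
endloop
endfacet
facet normal 0.907 -0.421 -0.017
outer loop
vertex 0.013 1.661 -2.096
vertex 0.234 2.097 -1.094
vertex -0.235 1.089 -1.173
endloop
endfacet
facet normal -0.465 -0.244 0.851
outer loop
vertex -1.327 1.201 -0.981
vertex -0.594 1.812 -0.405
vertex -1.533 2.279 -0.784
endloop
endfacet
facet normal -0.924 -0.232 0.305
outer loop
vertex -1.327 1.201 -0.981
vertex -1.533 2.279 -0.784
vertex -1.754 1.843 -1.786
endloop
endfacet
facet normal -0.694 -0.696 -0.187
outer loop
vertex -1.327 1.201 -0.981
vertex -1.754 1.843 -1.786
vertex -0.952 1.108 -2.026
endloop
endfacet
facet normal -0.092 -0.994 0.055
outer loop
vertex -1.327 1.201 -0.981
vertex -0.952 1.108 -2.026
vertex -0.235 1.089 -1.173
endloop
endfacet
facet normal 0.049 -0.716 0.697
outer loop
vertex -1.327 1.201 -0.981
vertex -0.235 1.089 -1.173
vertex -0.594 1.812 -0.405
endloop
endfacet
facet normal -0.164 0.401 0.901
outer loop
vertex -1.533 2.279 -0.784
vertex -0.594 1.812 -0.405
vertex -0.568 2.832 -0.854
endloop
endfacet
facet normal -0.907 0.421 0.017
outer loop
vertex -1.754 1.843 -1.786
vertex -1.533 2.279 -0.784
vertex -1.285 2.851 -1.707
endloop
endfacet
facet normal -0.535 -0.329 -0.778
outer loop
vertex -0.952 1.108 -2.026
vertex -1.754 1.843 -1.786
vertex -0.926 2.128 -2.475
endloop
endfacet
facet normal 0.437 -0.812 -0.386
outer loop
vertex -0.235 1.089 -1.173
vertex -0.952 1.108 -2.026
vertex 0.013 1.661 -2.096
endloop
endfacet
facet normal 0.667 -0.361 0.652
outer loop
vertex -0.594 1.812 -0.405
vertex -0.235 1.089 -1.173
vertex 0.234 2.097 -1.094
endloop
endfacet
facet normal -0.013 -0.304 -0.953
outer loop
vertex 3.76 -0.517 0.278
vertex 3.071 -0.187 0.182
vertex 3.801 0.043 0.099
endloop
endfacet
facet normal 0.890 0.078 0.449
outer loop
vertex 3.76 -0.517 0.278
vertex 3.801 0.043 0.099
vertex 3.089 0.227 1.478
endloop
endfacet
facet normal -0.012 -0.305 -0.952
outer loop
vertex 3.801 0.043 0.099
vertex 3.071 -0.187 0.182
vertex 3.415 0.468 -0.032
endloop
endfacet
facet normal 0.675 0.692 0.256
outer loop
vertex 3.801 0.043 0.099
vertex 3.415 0.468 -0.032
vertex 3.089 0.227 1.478
endloop
endfacet
facet normal -0.014 -0.304 -0.953
outer loop
vertex 3.415 0.468 -0.032
vertex 3.071 -0.187 0.182
vertex 2.827 0.51 -0.037
endloop
endfacet
facet normal 0.069 0.983 0.172
outer loop
vertex 3.415 0.468 -0.032
vertex 2.827 0.51 -0.037
vertex 3.089 0.227 1.478
endloop
endfacet
facet normal -0.013 -0.304 -0.953
outer loop
vertex 2.827 0.51 -0.037
vertex 3.071 -0.187 0.182
vertex 2.382 0.143 0.086
endloop
endfacet
facet normal -0.576 0.780 0.245
outer loop
vertex 2.827 0.51 -0.037
vertex 2.382 0.143 0.086
vertex 3.089 0.227 1.478
endloop
endfacet
facet normal -0.013 -0.305 -0.952
outer loop
vertex 2.382 0.143 0.086
vertex 3.071 -0.187 0.182
vertex 2.341 -0.417 0.266
endloop
endfacet
facet normal -0.878 0.204 0.434
outer loop
vertex 2.382 0.143 0.086
vertex 2.341 -0.417 0.266
vertex 3.089 0.227 1.478
endloop
endfacet
facet normal -0.014 -0.304 -0.953
outer loop
vertex 2.341 -0.417 0.266
vertex 3.071 -0.187 0.182
vertex 2.727 -0.842 0.396
endloop
endfacet
facet normal -0.663 -0.410 0.627
outer loop
vertex 2.341 -0.417 0.266
vertex 2.727 -0.842 0.396
vertex 3.089 0.227 1.478
endloop
endfacet
facet normal -0.012 -0.305 -0.952
outer loop
vertex 2.727 -0.842 0.396
vertex 3.071 -0.187 0.182
vertex 3.315 -0.884 0.402
endloop
endfacet
facet normal -0.057 -0.701 0.711
outer loop
vertex 2.727 -0.842 0.396
vertex 3.315 -0.884 0.402
vertex 3.089 0.227 1.478
endloop
endfacet
facet normal -0.014 -0.305 -0.952
outer loop
vertex 3.315 -0.884 0.402
vertex 3.071 -0.187 0.182
vertex 3.76 -0.517 0.278
endloop
endfacet
facet normal 0.588 -0.498 0.637
outer loop
vertex 3.315 -0.884 0.402
vertex 3.76 -0.517 0.278
vertex 3.089 0.227 1.478
endloop
endfacet

endsolid


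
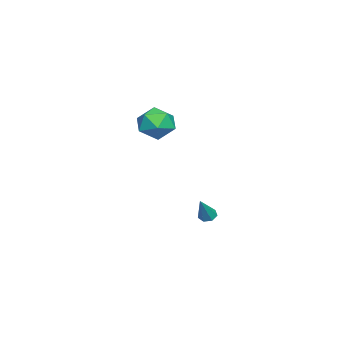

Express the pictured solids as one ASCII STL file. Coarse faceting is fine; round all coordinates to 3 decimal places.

solid 
facet normal -0.578 0.091 -0.811
outer loop
vertex 0.33 1.702 -4.441
vertex -0.017 1.377 -4.23
vertex 0.008 1.895 -4.19
endloop
endfacet
facet normal 0.538 0.842 0.042
outer loop
vertex 0.33 1.702 -4.441
vertex 0.008 1.895 -4.19
vertex 0.957 1.223 -2.87
endloop
endfacet
facet normal -0.581 0.091 -0.809
outer loop
vertex 0.008 1.895 -4.19
vertex -0.017 1.377 -4.23
vertex -0.332 1.697 -3.968
endloop
endfacet
facet normal -0.142 0.837 0.528
outer loop
vertex 0.008 1.895 -4.19
vertex -0.332 1.697 -3.968
vertex 0.957 1.223 -2.87
endloop
endfacet
facet normal -0.580 0.092 -0.810
outer loop
vertex -0.332 1.697 -3.968
vertex -0.017 1.377 -4.23
vertex -0.435 1.259 -3.944
endloop
endfacet
facet normal -0.598 0.183 0.781
outer loop
vertex -0.332 1.697 -3.968
vertex -0.435 1.259 -3.944
vertex 0.957 1.223 -2.87
endloop
endfacet
facet normal -0.580 0.093 -0.809
outer loop
vertex -0.435 1.259 -3.944
vertex -0.017 1.377 -4.23
vertex -0.223 0.909 -4.136
endloop
endfacet
facet normal -0.486 -0.628 0.608
outer loop
vertex -0.435 1.259 -3.944
vertex -0.223 0.909 -4.136
vertex 0.957 1.223 -2.87
endloop
endfacet
facet normal -0.579 0.092 -0.810
outer loop
vertex -0.223 0.909 -4.136
vertex -0.017 1.377 -4.23
vertex 0.144 0.912 -4.398
endloop
endfacet
facet normal 0.109 -0.984 0.142
outer loop
vertex -0.223 0.909 -4.136
vertex 0.144 0.912 -4.398
vertex 0.957 1.223 -2.87
endloop
endfacet
facet normal -0.580 0.092 -0.810
outer loop
vertex 0.144 0.912 -4.398
vertex -0.017 1.377 -4.23
vertex 0.39 1.265 -4.534
endloop
endfacet
facet normal 0.739 -0.618 -0.267
outer loop
vertex 0.144 0.912 -4.398
vertex 0.39 1.265 -4.534
vertex 0.957 1.223 -2.87
endloop
endfacet
facet normal -0.579 0.093 -0.810
outer loop
vertex 0.39 1.265 -4.534
vertex -0.017 1.377 -4.23
vertex 0.33 1.702 -4.441
endloop
endfacet
facet normal 0.930 0.194 -0.312
outer loop
vertex 0.39 1.265 -4.534
vertex 0.33 1.702 -4.441
vertex 0.957 1.223 -2.87
endloop
endfacet
facet normal 0.149 -0.010 0.989
outer loop
vertex 2.843 0.039 3.695
vertex 2.141 -0.808 3.792
vertex 3.217 -0.998 3.628
endloop
endfacet
facet normal 0.730 0.221 0.647
outer loop
vertex 2.843 0.039 3.695
vertex 3.217 -0.998 3.628
vertex 3.598 -0.228 2.935
endloop
endfacet
facet normal 0.547 0.795 0.264
outer loop
vertex 2.843 0.039 3.695
vertex 3.598 -0.228 2.935
vertex 2.758 0.438 2.67
endloop
endfacet
facet normal -0.148 0.917 0.369
outer loop
vertex 2.843 0.039 3.695
vertex 2.758 0.438 2.67
vertex 1.858 0.08 3.199
endloop
endfacet
facet normal -0.394 0.420 0.817
outer loop
vertex 2.843 0.039 3.695
vertex 1.858 0.08 3.199
vertex 2.141 -0.808 3.792
endloop
endfacet
facet normal 0.937 -0.290 0.193
outer loop
vertex 3.598 -0.228 2.935
vertex 3.217 -0.998 3.628
vertex 3.362 -1.24 2.561
endloop
endfacet
facet normal -0.004 -0.665 0.747
outer loop
vertex 3.217 -0.998 3.628
vertex 2.141 -0.808 3.792
vertex 2.462 -1.598 3.09
endloop
endfacet
facet normal -0.882 0.032 0.469
outer loop
vertex 2.141 -0.808 3.792
vertex 1.858 0.08 3.199
vertex 1.622 -0.932 2.825
endloop
endfacet
facet normal -0.483 0.837 -0.256
outer loop
vertex 1.858 0.08 3.199
vertex 2.758 0.438 2.67
vertex 2.003 -0.162 2.132
endloop
endfacet
facet normal 0.641 0.639 -0.426
outer loop
vertex 2.758 0.438 2.67
vertex 3.598 -0.228 2.935
vertex 3.079 -0.352 1.968
endloop
endfacet
facet normal 0.148 -0.917 -0.369
outer loop
vertex 2.377 -1.199 2.065
vertex 3.362 -1.24 2.561
vertex 2.462 -1.598 3.09
endloop
endfacet
facet normal -0.547 -0.795 -0.264
outer loop
vertex 2.377 -1.199 2.065
vertex 2.462 -1.598 3.09
vertex 1.622 -0.932 2.825
endloop
endfacet
facet normal -0.730 -0.221 -0.647
outer loop
vertex 2.377 -1.199 2.065
vertex 1.622 -0.932 2.825
vertex 2.003 -0.162 2.132
endloop
endfacet
facet normal -0.149 0.010 -0.989
outer loop
vertex 2.377 -1.199 2.065
vertex 2.003 -0.162 2.132
vertex 3.079 -0.352 1.968
endloop
endfacet
facet normal 0.394 -0.420 -0.817
outer loop
vertex 2.377 -1.199 2.065
vertex 3.079 -0.352 1.968
vertex 3.362 -1.24 2.561
endloop
endfacet
facet normal 0.483 -0.837 0.256
outer loop
vertex 2.462 -1.598 3.09
vertex 3.362 -1.24 2.561
vertex 3.217 -0.998 3.628
endloop
endfacet
facet normal -0.641 -0.639 0.426
outer loop
vertex 1.622 -0.932 2.825
vertex 2.462 -1.598 3.09
vertex 2.141 -0.808 3.792
endloop
endfacet
facet normal -0.937 0.290 -0.193
outer loop
vertex 2.003 -0.162 2.132
vertex 1.622 -0.932 2.825
vertex 1.858 0.08 3.199
endloop
endfacet
facet normal 0.004 0.665 -0.747
outer loop
vertex 3.079 -0.352 1.968
vertex 2.003 -0.162 2.132
vertex 2.758 0.438 2.67
endloop
endfacet
facet normal 0.882 -0.032 -0.469
outer loop
vertex 3.362 -1.24 2.561
vertex 3.079 -0.352 1.968
vertex 3.598 -0.228 2.935
endloop
endfacet

endsolid


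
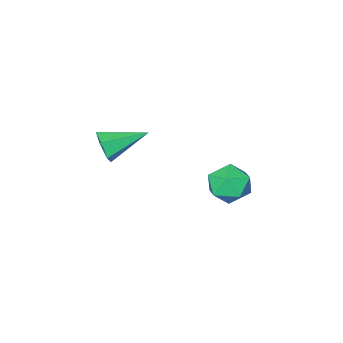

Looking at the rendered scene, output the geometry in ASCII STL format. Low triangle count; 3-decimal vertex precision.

solid 
facet normal -0.909 0.408 0.085
outer loop
vertex -0.5 0.345 -1.113
vertex -0.752 -0.318 -0.623
vertex -0.404 0.381 -0.257
endloop
endfacet
facet normal -0.409 0.912 0.008
outer loop
vertex -0.5 0.345 -1.113
vertex -0.404 0.381 -0.257
vertex 0.224 0.667 -0.774
endloop
endfacet
facet normal -0.068 0.792 -0.607
outer loop
vertex -0.5 0.345 -1.113
vertex 0.224 0.667 -0.774
vertex 0.264 0.145 -1.459
endloop
endfacet
facet normal -0.356 0.214 -0.910
outer loop
vertex -0.5 0.345 -1.113
vertex 0.264 0.145 -1.459
vertex -0.34 -0.463 -1.366
endloop
endfacet
facet normal -0.876 -0.023 -0.481
outer loop
vertex -0.5 0.345 -1.113
vertex -0.34 -0.463 -1.366
vertex -0.752 -0.318 -0.623
endloop
endfacet
facet normal 0.062 0.840 0.539
outer loop
vertex 0.224 0.667 -0.774
vertex -0.404 0.381 -0.257
vertex 0.42 0.203 -0.074
endloop
endfacet
facet normal -0.747 0.024 0.664
outer loop
vertex -0.404 0.381 -0.257
vertex -0.752 -0.318 -0.623
vertex -0.184 -0.405 0.019
endloop
endfacet
facet normal -0.694 -0.675 -0.253
outer loop
vertex -0.752 -0.318 -0.623
vertex -0.34 -0.463 -1.366
vertex -0.144 -0.927 -0.666
endloop
endfacet
facet normal 0.147 -0.291 -0.945
outer loop
vertex -0.34 -0.463 -1.366
vertex 0.264 0.145 -1.459
vertex 0.484 -0.641 -1.183
endloop
endfacet
facet normal 0.614 0.645 -0.456
outer loop
vertex 0.264 0.145 -1.459
vertex 0.224 0.667 -0.774
vertex 0.832 0.058 -0.817
endloop
endfacet
facet normal 0.356 -0.214 0.910
outer loop
vertex 0.58 -0.605 -0.327
vertex 0.42 0.203 -0.074
vertex -0.184 -0.405 0.019
endloop
endfacet
facet normal 0.068 -0.792 0.607
outer loop
vertex 0.58 -0.605 -0.327
vertex -0.184 -0.405 0.019
vertex -0.144 -0.927 -0.666
endloop
endfacet
facet normal 0.409 -0.912 -0.008
outer loop
vertex 0.58 -0.605 -0.327
vertex -0.144 -0.927 -0.666
vertex 0.484 -0.641 -1.183
endloop
endfacet
facet normal 0.909 -0.408 -0.085
outer loop
vertex 0.58 -0.605 -0.327
vertex 0.484 -0.641 -1.183
vertex 0.832 0.058 -0.817
endloop
endfacet
facet normal 0.876 0.023 0.481
outer loop
vertex 0.58 -0.605 -0.327
vertex 0.832 0.058 -0.817
vertex 0.42 0.203 -0.074
endloop
endfacet
facet normal -0.147 0.291 0.945
outer loop
vertex -0.184 -0.405 0.019
vertex 0.42 0.203 -0.074
vertex -0.404 0.381 -0.257
endloop
endfacet
facet normal -0.614 -0.645 0.456
outer loop
vertex -0.144 -0.927 -0.666
vertex -0.184 -0.405 0.019
vertex -0.752 -0.318 -0.623
endloop
endfacet
facet normal -0.062 -0.840 -0.539
outer loop
vertex 0.484 -0.641 -1.183
vertex -0.144 -0.927 -0.666
vertex -0.34 -0.463 -1.366
endloop
endfacet
facet normal 0.747 -0.024 -0.664
outer loop
vertex 0.832 0.058 -0.817
vertex 0.484 -0.641 -1.183
vertex 0.264 0.145 -1.459
endloop
endfacet
facet normal 0.694 0.675 0.253
outer loop
vertex 0.42 0.203 -0.074
vertex 0.832 0.058 -0.817
vertex 0.224 0.667 -0.774
endloop
endfacet
facet normal 0.861 -0.391 -0.326
outer loop
vertex 4.676 -0.764 3.015
vertex 4.368 -1.029 2.52
vertex 4.615 -0.441 2.466
endloop
endfacet
facet normal 0.177 0.857 0.484
outer loop
vertex 4.676 -0.764 3.015
vertex 4.615 -0.441 2.466
vertex 3.052 -0.431 3.02
endloop
endfacet
facet normal 0.860 -0.391 -0.327
outer loop
vertex 4.615 -0.441 2.466
vertex 4.368 -1.029 2.52
vertex 4.307 -0.705 1.972
endloop
endfacet
facet normal -0.136 0.907 -0.400
outer loop
vertex 4.615 -0.441 2.466
vertex 4.307 -0.705 1.972
vertex 3.052 -0.431 3.02
endloop
endfacet
facet normal 0.861 -0.390 -0.326
outer loop
vertex 4.307 -0.705 1.972
vertex 4.368 -1.029 2.52
vertex 4.061 -1.293 2.025
endloop
endfacet
facet normal -0.606 0.184 -0.774
outer loop
vertex 4.307 -0.705 1.972
vertex 4.061 -1.293 2.025
vertex 3.052 -0.431 3.02
endloop
endfacet
facet normal 0.861 -0.390 -0.326
outer loop
vertex 4.061 -1.293 2.025
vertex 4.368 -1.029 2.52
vertex 4.122 -1.617 2.574
endloop
endfacet
facet normal -0.763 -0.590 -0.263
outer loop
vertex 4.061 -1.293 2.025
vertex 4.122 -1.617 2.574
vertex 3.052 -0.431 3.02
endloop
endfacet
facet normal 0.861 -0.390 -0.327
outer loop
vertex 4.122 -1.617 2.574
vertex 4.368 -1.029 2.52
vertex 4.43 -1.352 3.069
endloop
endfacet
facet normal -0.450 -0.640 0.623
outer loop
vertex 4.122 -1.617 2.574
vertex 4.43 -1.352 3.069
vertex 3.052 -0.431 3.02
endloop
endfacet
facet normal 0.861 -0.390 -0.327
outer loop
vertex 4.43 -1.352 3.069
vertex 4.368 -1.029 2.52
vertex 4.676 -0.764 3.015
endloop
endfacet
facet normal 0.020 0.083 0.996
outer loop
vertex 4.43 -1.352 3.069
vertex 4.676 -0.764 3.015
vertex 3.052 -0.431 3.02
endloop
endfacet

endsolid


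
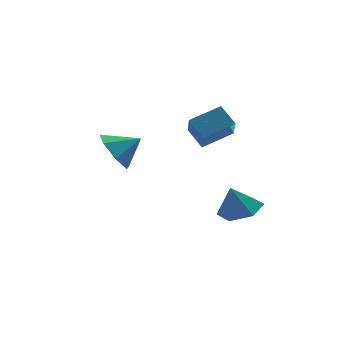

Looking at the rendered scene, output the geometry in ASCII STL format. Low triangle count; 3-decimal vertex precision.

solid 
facet normal 0.319 -0.019 -0.947
outer loop
vertex 2.172 1.067 -1.248
vertex 1.46 0.357 -1.474
vertex 1.237 1.358 -1.569
endloop
endfacet
facet normal 0.056 0.816 0.576
outer loop
vertex 2.172 1.067 -1.248
vertex 1.237 1.358 -1.569
vertex 1.02 0.383 -0.166
endloop
endfacet
facet normal 0.319 -0.019 -0.948
outer loop
vertex 1.237 1.358 -1.569
vertex 1.46 0.357 -1.474
vertex 0.526 0.649 -1.794
endloop
endfacet
facet normal -0.718 0.619 0.319
outer loop
vertex 1.237 1.358 -1.569
vertex 0.526 0.649 -1.794
vertex 1.02 0.383 -0.166
endloop
endfacet
facet normal 0.319 -0.018 -0.948
outer loop
vertex 0.526 0.649 -1.794
vertex 1.46 0.357 -1.474
vertex 0.749 -0.353 -1.7
endloop
endfacet
facet normal -0.948 -0.187 0.257
outer loop
vertex 0.526 0.649 -1.794
vertex 0.749 -0.353 -1.7
vertex 1.02 0.383 -0.166
endloop
endfacet
facet normal 0.320 -0.019 -0.947
outer loop
vertex 0.749 -0.353 -1.7
vertex 1.46 0.357 -1.474
vertex 1.683 -0.644 -1.379
endloop
endfacet
facet normal -0.403 -0.795 0.453
outer loop
vertex 0.749 -0.353 -1.7
vertex 1.683 -0.644 -1.379
vertex 1.02 0.383 -0.166
endloop
endfacet
facet normal 0.319 -0.019 -0.947
outer loop
vertex 1.683 -0.644 -1.379
vertex 1.46 0.357 -1.474
vertex 2.395 0.066 -1.153
endloop
endfacet
facet normal 0.372 -0.598 0.710
outer loop
vertex 1.683 -0.644 -1.379
vertex 2.395 0.066 -1.153
vertex 1.02 0.383 -0.166
endloop
endfacet
facet normal 0.319 -0.019 -0.947
outer loop
vertex 2.395 0.066 -1.153
vertex 1.46 0.357 -1.474
vertex 2.172 1.067 -1.248
endloop
endfacet
facet normal 0.602 0.207 0.771
outer loop
vertex 2.395 0.066 -1.153
vertex 2.172 1.067 -1.248
vertex 1.02 0.383 -0.166
endloop
endfacet
facet normal -0.927 -0.125 -0.352
outer loop
vertex -0.228 2.199 3.107
vertex 0.048 3.276 1.998
vertex 0.145 1.389 2.413
endloop
endfacet
facet normal -0.176 -0.686 0.706
outer loop
vertex 1.592 1.584 2.962
vertex -0.228 2.199 3.107
vertex 0.145 1.389 2.413
endloop
endfacet
facet normal -0.927 -0.125 -0.352
outer loop
vertex 0.145 1.389 2.413
vertex 0.048 3.276 1.998
vertex 0.421 2.466 1.304
endloop
endfacet
facet normal 0.330 -0.717 -0.614
outer loop
vertex 0.421 2.466 1.304
vertex 1.592 1.584 2.962
vertex 0.145 1.389 2.413
endloop
endfacet
facet normal -0.330 0.717 0.614
outer loop
vertex -0.228 2.199 3.107
vertex 1.495 3.471 2.547
vertex 0.048 3.276 1.998
endloop
endfacet
facet normal -0.176 -0.686 0.706
outer loop
vertex 1.219 2.394 3.656
vertex -0.228 2.199 3.107
vertex 1.592 1.584 2.962
endloop
endfacet
facet normal -0.330 0.717 0.614
outer loop
vertex 1.219 2.394 3.656
vertex 1.495 3.471 2.547
vertex -0.228 2.199 3.107
endloop
endfacet
facet normal 0.176 0.686 -0.706
outer loop
vertex 0.048 3.276 1.998
vertex 1.495 3.471 2.547
vertex 0.421 2.466 1.304
endloop
endfacet
facet normal 0.330 -0.717 -0.614
outer loop
vertex 1.868 2.661 1.853
vertex 1.592 1.584 2.962
vertex 0.421 2.466 1.304
endloop
endfacet
facet normal 0.176 0.686 -0.706
outer loop
vertex 0.421 2.466 1.304
vertex 1.495 3.471 2.547
vertex 1.868 2.661 1.853
endloop
endfacet
facet normal 0.927 0.125 0.352
outer loop
vertex 1.868 2.661 1.853
vertex 1.219 2.394 3.656
vertex 1.592 1.584 2.962
endloop
endfacet
facet normal 0.927 0.125 0.352
outer loop
vertex 1.495 3.471 2.547
vertex 1.219 2.394 3.656
vertex 1.868 2.661 1.853
endloop
endfacet
facet normal -0.835 0.098 -0.541
outer loop
vertex -3.365 0.048 1.876
vertex -3.94 0.063 2.766
vertex -3.507 0.878 2.246
endloop
endfacet
facet normal 0.924 0.276 -0.265
outer loop
vertex -3.365 0.048 1.876
vertex -3.507 0.878 2.246
vertex -2.88 -0.063 3.454
endloop
endfacet
facet normal -0.835 0.099 -0.541
outer loop
vertex -3.507 0.878 2.246
vertex -3.94 0.063 2.766
vertex -3.975 1.094 3.008
endloop
endfacet
facet normal 0.669 0.713 0.209
outer loop
vertex -3.507 0.878 2.246
vertex -3.975 1.094 3.008
vertex -2.88 -0.063 3.454
endloop
endfacet
facet normal -0.835 0.099 -0.541
outer loop
vertex -3.975 1.094 3.008
vertex -3.94 0.063 2.766
vertex -4.417 0.534 3.588
endloop
endfacet
facet normal 0.288 0.570 0.770
outer loop
vertex -3.975 1.094 3.008
vertex -4.417 0.534 3.588
vertex -2.88 -0.063 3.454
endloop
endfacet
facet normal -0.835 0.099 -0.541
outer loop
vertex -4.417 0.534 3.588
vertex -3.94 0.063 2.766
vertex -4.5 -0.381 3.549
endloop
endfacet
facet normal 0.068 -0.049 0.996
outer loop
vertex -4.417 0.534 3.588
vertex -4.5 -0.381 3.549
vertex -2.88 -0.063 3.454
endloop
endfacet
facet normal -0.835 0.099 -0.541
outer loop
vertex -4.5 -0.381 3.549
vertex -3.94 0.063 2.766
vertex -4.162 -0.962 2.921
endloop
endfacet
facet normal 0.174 -0.674 0.718
outer loop
vertex -4.5 -0.381 3.549
vertex -4.162 -0.962 2.921
vertex -2.88 -0.063 3.454
endloop
endfacet
facet normal -0.835 0.099 -0.541
outer loop
vertex -4.162 -0.962 2.921
vertex -3.94 0.063 2.766
vertex -3.657 -0.771 2.177
endloop
endfacet
facet normal 0.528 -0.837 0.143
outer loop
vertex -4.162 -0.962 2.921
vertex -3.657 -0.771 2.177
vertex -2.88 -0.063 3.454
endloop
endfacet
facet normal -0.835 0.099 -0.541
outer loop
vertex -3.657 -0.771 2.177
vertex -3.94 0.063 2.766
vertex -3.365 0.048 1.876
endloop
endfacet
facet normal 0.861 -0.415 -0.294
outer loop
vertex -3.657 -0.771 2.177
vertex -3.365 0.048 1.876
vertex -2.88 -0.063 3.454
endloop
endfacet

endsolid


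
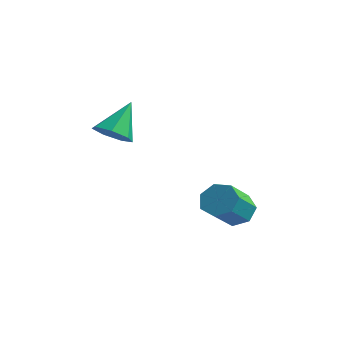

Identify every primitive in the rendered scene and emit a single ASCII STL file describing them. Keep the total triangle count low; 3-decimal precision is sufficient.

solid 
facet normal -0.138 0.777 -0.614
outer loop
vertex 0.476 3.371 -2.446
vertex -0.323 3.036 -2.69
vertex -0.134 3.602 -2.016
endloop
endfacet
facet normal 0.609 0.556 0.566
outer loop
vertex 0.476 3.371 -2.446
vertex -0.134 3.602 -2.016
vertex 0.742 1.879 -1.267
endloop
endfacet
facet normal 0.609 0.556 0.566
outer loop
vertex 0.742 1.879 -1.267
vertex -0.134 3.602 -2.016
vertex 0.132 2.11 -0.837
endloop
endfacet
facet normal 0.139 -0.777 0.614
outer loop
vertex 0.742 1.879 -1.267
vertex 0.132 2.11 -0.837
vertex -0.057 1.544 -1.51
endloop
endfacet
facet normal -0.139 0.777 -0.614
outer loop
vertex -0.134 3.602 -2.016
vertex -0.323 3.036 -2.69
vertex -0.886 3.407 -2.093
endloop
endfacet
facet normal -0.230 0.578 0.783
outer loop
vertex -0.134 3.602 -2.016
vertex -0.886 3.407 -2.093
vertex 0.132 2.11 -0.837
endloop
endfacet
facet normal -0.230 0.578 0.783
outer loop
vertex 0.132 2.11 -0.837
vertex -0.886 3.407 -2.093
vertex -0.62 1.915 -0.914
endloop
endfacet
facet normal 0.139 -0.777 0.614
outer loop
vertex 0.132 2.11 -0.837
vertex -0.62 1.915 -0.914
vertex -0.057 1.544 -1.51
endloop
endfacet
facet normal -0.140 0.777 -0.614
outer loop
vertex -0.886 3.407 -2.093
vertex -0.323 3.036 -2.69
vertex -1.214 2.932 -2.619
endloop
endfacet
facet normal -0.897 0.165 0.411
outer loop
vertex -0.886 3.407 -2.093
vertex -1.214 2.932 -2.619
vertex -0.62 1.915 -0.914
endloop
endfacet
facet normal -0.897 0.165 0.411
outer loop
vertex -0.62 1.915 -0.914
vertex -1.214 2.932 -2.619
vertex -0.948 1.441 -1.44
endloop
endfacet
facet normal 0.138 -0.777 0.614
outer loop
vertex -0.62 1.915 -0.914
vertex -0.948 1.441 -1.44
vertex -0.057 1.544 -1.51
endloop
endfacet
facet normal -0.140 0.777 -0.614
outer loop
vertex -1.214 2.932 -2.619
vertex -0.323 3.036 -2.69
vertex -0.872 2.536 -3.198
endloop
endfacet
facet normal -0.888 -0.372 -0.270
outer loop
vertex -1.214 2.932 -2.619
vertex -0.872 2.536 -3.198
vertex -0.948 1.441 -1.44
endloop
endfacet
facet normal -0.888 -0.372 -0.270
outer loop
vertex -0.948 1.441 -1.44
vertex -0.872 2.536 -3.198
vertex -0.606 1.044 -2.019
endloop
endfacet
facet normal 0.138 -0.777 0.614
outer loop
vertex -0.948 1.441 -1.44
vertex -0.606 1.044 -2.019
vertex -0.057 1.544 -1.51
endloop
endfacet
facet normal -0.139 0.777 -0.614
outer loop
vertex -0.872 2.536 -3.198
vertex -0.323 3.036 -2.69
vertex -0.116 2.516 -3.394
endloop
endfacet
facet normal -0.211 -0.629 -0.748
outer loop
vertex -0.872 2.536 -3.198
vertex -0.116 2.516 -3.394
vertex -0.606 1.044 -2.019
endloop
endfacet
facet normal -0.211 -0.629 -0.748
outer loop
vertex -0.606 1.044 -2.019
vertex -0.116 2.516 -3.394
vertex 0.15 1.024 -2.215
endloop
endfacet
facet normal 0.139 -0.777 0.614
outer loop
vertex -0.606 1.044 -2.019
vertex 0.15 1.024 -2.215
vertex -0.057 1.544 -1.51
endloop
endfacet
facet normal -0.137 0.777 -0.614
outer loop
vertex -0.116 2.516 -3.394
vertex -0.323 3.036 -2.69
vertex 0.484 2.887 -3.059
endloop
endfacet
facet normal 0.625 -0.412 -0.663
outer loop
vertex -0.116 2.516 -3.394
vertex 0.484 2.887 -3.059
vertex 0.15 1.024 -2.215
endloop
endfacet
facet normal 0.625 -0.412 -0.662
outer loop
vertex 0.15 1.024 -2.215
vertex 0.484 2.887 -3.059
vertex 0.75 1.396 -1.88
endloop
endfacet
facet normal 0.139 -0.777 0.614
outer loop
vertex 0.15 1.024 -2.215
vertex 0.75 1.396 -1.88
vertex -0.057 1.544 -1.51
endloop
endfacet
facet normal -0.138 0.776 -0.615
outer loop
vertex 0.484 2.887 -3.059
vertex -0.323 3.036 -2.69
vertex 0.476 3.371 -2.446
endloop
endfacet
facet normal 0.990 0.115 -0.078
outer loop
vertex 0.484 2.887 -3.059
vertex 0.476 3.371 -2.446
vertex 0.75 1.396 -1.88
endloop
endfacet
facet normal 0.990 0.115 -0.078
outer loop
vertex 0.75 1.396 -1.88
vertex 0.476 3.371 -2.446
vertex 0.742 1.879 -1.267
endloop
endfacet
facet normal 0.139 -0.777 0.614
outer loop
vertex 0.75 1.396 -1.88
vertex 0.742 1.879 -1.267
vertex -0.057 1.544 -1.51
endloop
endfacet
facet normal 0.028 -0.647 -0.762
outer loop
vertex -2.957 -0.434 1.58
vertex -3.592 -0.964 2.006
vertex -3.727 -0.265 1.408
endloop
endfacet
facet normal 0.261 0.932 -0.251
outer loop
vertex -2.957 -0.434 1.58
vertex -3.727 -0.265 1.408
vertex -3.648 0.264 3.454
endloop
endfacet
facet normal 0.030 -0.646 -0.762
outer loop
vertex -3.727 -0.265 1.408
vertex -3.592 -0.964 2.006
vertex -4.396 -0.623 1.685
endloop
endfacet
facet normal -0.524 0.829 -0.194
outer loop
vertex -3.727 -0.265 1.408
vertex -4.396 -0.623 1.685
vertex -3.648 0.264 3.454
endloop
endfacet
facet normal 0.030 -0.647 -0.762
outer loop
vertex -4.396 -0.623 1.685
vertex -3.592 -0.964 2.006
vertex -4.459 -1.237 2.204
endloop
endfacet
facet normal -0.924 0.298 0.241
outer loop
vertex -4.396 -0.623 1.685
vertex -4.459 -1.237 2.204
vertex -3.648 0.264 3.454
endloop
endfacet
facet normal 0.030 -0.647 -0.762
outer loop
vertex -4.459 -1.237 2.204
vertex -3.592 -0.964 2.006
vertex -3.869 -1.646 2.574
endloop
endfacet
facet normal -0.636 -0.261 0.726
outer loop
vertex -4.459 -1.237 2.204
vertex -3.869 -1.646 2.574
vertex -3.648 0.264 3.454
endloop
endfacet
facet normal 0.029 -0.647 -0.762
outer loop
vertex -3.869 -1.646 2.574
vertex -3.592 -0.964 2.006
vertex -3.071 -1.542 2.516
endloop
endfacet
facet normal 0.121 -0.427 0.896
outer loop
vertex -3.869 -1.646 2.574
vertex -3.071 -1.542 2.516
vertex -3.648 0.264 3.454
endloop
endfacet
facet normal 0.029 -0.646 -0.763
outer loop
vertex -3.071 -1.542 2.516
vertex -3.592 -0.964 2.006
vertex -2.665 -1.002 2.074
endloop
endfacet
facet normal 0.778 -0.075 0.623
outer loop
vertex -3.071 -1.542 2.516
vertex -2.665 -1.002 2.074
vertex -3.648 0.264 3.454
endloop
endfacet
facet normal 0.029 -0.647 -0.762
outer loop
vertex -2.665 -1.002 2.074
vertex -3.592 -0.964 2.006
vertex -2.957 -0.434 1.58
endloop
endfacet
facet normal 0.841 0.530 0.113
outer loop
vertex -2.665 -1.002 2.074
vertex -2.957 -0.434 1.58
vertex -3.648 0.264 3.454
endloop
endfacet

endsolid


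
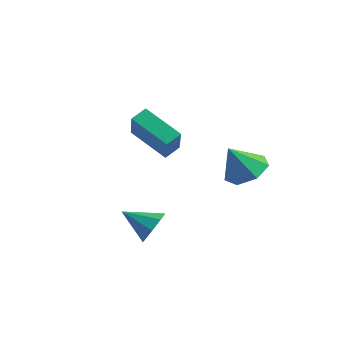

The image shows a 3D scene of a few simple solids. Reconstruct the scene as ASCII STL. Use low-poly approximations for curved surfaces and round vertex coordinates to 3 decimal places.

solid 
facet normal -0.393 0.445 -0.805
outer loop
vertex -2.128 1.498 -0.625
vertex -0.247 1.511 -1.536
vertex -2.288 0.737 -0.968
endloop
endfacet
facet normal -0.900 -0.007 0.435
outer loop
vertex -1.593 -0.051 0.456
vertex -2.128 1.498 -0.625
vertex -2.288 0.737 -0.968
endloop
endfacet
facet normal -0.393 0.445 -0.805
outer loop
vertex -2.288 0.737 -0.968
vertex -0.247 1.511 -1.536
vertex -0.407 0.75 -1.879
endloop
endfacet
facet normal -0.189 -0.895 -0.403
outer loop
vertex -0.407 0.75 -1.879
vertex -1.593 -0.051 0.456
vertex -2.288 0.737 -0.968
endloop
endfacet
facet normal 0.189 0.895 0.403
outer loop
vertex -2.128 1.498 -0.625
vertex 0.448 0.723 -0.112
vertex -0.247 1.511 -1.536
endloop
endfacet
facet normal -0.900 -0.007 0.435
outer loop
vertex -1.433 0.71 0.799
vertex -2.128 1.498 -0.625
vertex -1.593 -0.051 0.456
endloop
endfacet
facet normal 0.189 0.895 0.403
outer loop
vertex -1.433 0.71 0.799
vertex 0.448 0.723 -0.112
vertex -2.128 1.498 -0.625
endloop
endfacet
facet normal 0.900 0.007 -0.435
outer loop
vertex -0.247 1.511 -1.536
vertex 0.448 0.723 -0.112
vertex -0.407 0.75 -1.879
endloop
endfacet
facet normal -0.189 -0.895 -0.403
outer loop
vertex 0.288 -0.038 -0.455
vertex -1.593 -0.051 0.456
vertex -0.407 0.75 -1.879
endloop
endfacet
facet normal 0.900 0.007 -0.435
outer loop
vertex -0.407 0.75 -1.879
vertex 0.448 0.723 -0.112
vertex 0.288 -0.038 -0.455
endloop
endfacet
facet normal 0.393 -0.445 0.805
outer loop
vertex 0.288 -0.038 -0.455
vertex -1.433 0.71 0.799
vertex -1.593 -0.051 0.456
endloop
endfacet
facet normal 0.393 -0.445 0.805
outer loop
vertex 0.448 0.723 -0.112
vertex -1.433 0.71 0.799
vertex 0.288 -0.038 -0.455
endloop
endfacet
facet normal 0.312 0.390 -0.866
outer loop
vertex 3.213 2.395 -2.606
vertex 2.271 2.956 -2.693
vertex 3.212 3.265 -2.215
endloop
endfacet
facet normal 0.657 -0.308 0.688
outer loop
vertex 3.213 2.395 -2.606
vertex 3.212 3.265 -2.215
vertex 1.749 2.304 -1.247
endloop
endfacet
facet normal 0.312 0.390 -0.866
outer loop
vertex 3.212 3.265 -2.215
vertex 2.271 2.956 -2.693
vertex 2.502 3.903 -2.183
endloop
endfacet
facet normal 0.350 0.345 0.871
outer loop
vertex 3.212 3.265 -2.215
vertex 2.502 3.903 -2.183
vertex 1.749 2.304 -1.247
endloop
endfacet
facet normal 0.312 0.390 -0.866
outer loop
vertex 2.502 3.903 -2.183
vertex 2.271 2.956 -2.693
vertex 1.618 3.827 -2.536
endloop
endfacet
facet normal -0.343 0.590 0.731
outer loop
vertex 2.502 3.903 -2.183
vertex 1.618 3.827 -2.536
vertex 1.749 2.304 -1.247
endloop
endfacet
facet normal 0.313 0.390 -0.866
outer loop
vertex 1.618 3.827 -2.536
vertex 2.271 2.956 -2.693
vertex 1.226 3.096 -3.007
endloop
endfacet
facet normal -0.896 0.239 0.374
outer loop
vertex 1.618 3.827 -2.536
vertex 1.226 3.096 -3.007
vertex 1.749 2.304 -1.247
endloop
endfacet
facet normal 0.313 0.390 -0.866
outer loop
vertex 1.226 3.096 -3.007
vertex 2.271 2.956 -2.693
vertex 1.62 2.259 -3.242
endloop
endfacet
facet normal -0.895 -0.440 0.068
outer loop
vertex 1.226 3.096 -3.007
vertex 1.62 2.259 -3.242
vertex 1.749 2.304 -1.247
endloop
endfacet
facet normal 0.312 0.391 -0.866
outer loop
vertex 1.62 2.259 -3.242
vertex 2.271 2.956 -2.693
vertex 2.505 1.947 -3.064
endloop
endfacet
facet normal -0.340 -0.939 0.043
outer loop
vertex 1.62 2.259 -3.242
vertex 2.505 1.947 -3.064
vertex 1.749 2.304 -1.247
endloop
endfacet
facet normal 0.313 0.391 -0.866
outer loop
vertex 2.505 1.947 -3.064
vertex 2.271 2.956 -2.693
vertex 3.213 2.395 -2.606
endloop
endfacet
facet normal 0.351 -0.880 0.319
outer loop
vertex 2.505 1.947 -3.064
vertex 3.213 2.395 -2.606
vertex 1.749 2.304 -1.247
endloop
endfacet
facet normal 0.834 0.310 -0.456
outer loop
vertex 1.883 -2.472 -3.242
vertex 1.435 -2.347 -3.977
vertex 1.631 -1.857 -3.285
endloop
endfacet
facet normal -0.024 0.060 0.998
outer loop
vertex 1.883 -2.472 -3.242
vertex 1.631 -1.857 -3.285
vertex 0.125 -2.833 -3.263
endloop
endfacet
facet normal 0.834 0.310 -0.456
outer loop
vertex 1.631 -1.857 -3.285
vertex 1.435 -2.347 -3.977
vertex 1.264 -1.529 -3.734
endloop
endfacet
facet normal -0.367 0.582 0.725
outer loop
vertex 1.631 -1.857 -3.285
vertex 1.264 -1.529 -3.734
vertex 0.125 -2.833 -3.263
endloop
endfacet
facet normal 0.835 0.310 -0.455
outer loop
vertex 1.264 -1.529 -3.734
vertex 1.435 -2.347 -3.977
vertex 0.998 -1.68 -4.325
endloop
endfacet
facet normal -0.717 0.680 0.149
outer loop
vertex 1.264 -1.529 -3.734
vertex 0.998 -1.68 -4.325
vertex 0.125 -2.833 -3.263
endloop
endfacet
facet normal 0.835 0.309 -0.455
outer loop
vertex 0.998 -1.68 -4.325
vertex 1.435 -2.347 -3.977
vertex 0.987 -2.221 -4.713
endloop
endfacet
facet normal -0.870 0.298 -0.391
outer loop
vertex 0.998 -1.68 -4.325
vertex 0.987 -2.221 -4.713
vertex 0.125 -2.833 -3.263
endloop
endfacet
facet normal 0.835 0.310 -0.455
outer loop
vertex 0.987 -2.221 -4.713
vertex 1.435 -2.347 -3.977
vertex 1.239 -2.836 -4.67
endloop
endfacet
facet normal -0.737 -0.343 -0.583
outer loop
vertex 0.987 -2.221 -4.713
vertex 1.239 -2.836 -4.67
vertex 0.125 -2.833 -3.263
endloop
endfacet
facet normal 0.834 0.311 -0.455
outer loop
vertex 1.239 -2.836 -4.67
vertex 1.435 -2.347 -3.977
vertex 1.606 -3.164 -4.221
endloop
endfacet
facet normal -0.394 -0.865 -0.310
outer loop
vertex 1.239 -2.836 -4.67
vertex 1.606 -3.164 -4.221
vertex 0.125 -2.833 -3.263
endloop
endfacet
facet normal 0.834 0.311 -0.456
outer loop
vertex 1.606 -3.164 -4.221
vertex 1.435 -2.347 -3.977
vertex 1.873 -3.013 -3.63
endloop
endfacet
facet normal -0.043 -0.963 0.266
outer loop
vertex 1.606 -3.164 -4.221
vertex 1.873 -3.013 -3.63
vertex 0.125 -2.833 -3.263
endloop
endfacet
facet normal 0.834 0.311 -0.455
outer loop
vertex 1.873 -3.013 -3.63
vertex 1.435 -2.347 -3.977
vertex 1.883 -2.472 -3.242
endloop
endfacet
facet normal 0.110 -0.581 0.807
outer loop
vertex 1.873 -3.013 -3.63
vertex 1.883 -2.472 -3.242
vertex 0.125 -2.833 -3.263
endloop
endfacet

endsolid
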